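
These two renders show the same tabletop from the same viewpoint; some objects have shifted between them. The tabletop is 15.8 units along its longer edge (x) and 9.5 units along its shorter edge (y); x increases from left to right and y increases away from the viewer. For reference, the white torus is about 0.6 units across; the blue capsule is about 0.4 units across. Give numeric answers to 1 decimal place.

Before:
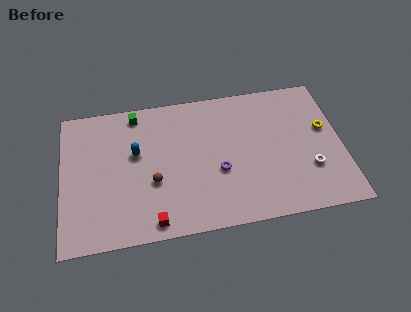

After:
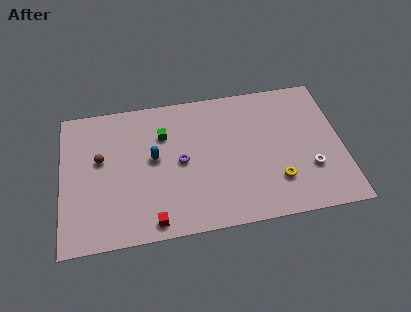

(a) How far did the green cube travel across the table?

2.3

The green cube moved from about (4.3, 8.4) to (5.8, 6.7), a distance of √(1.5² + 1.7²) ≈ 2.3.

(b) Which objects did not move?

the red cube and the white torus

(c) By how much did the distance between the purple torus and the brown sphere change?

+0.9

The distance was about 3.7 in the first image and 4.6 in the second, so they moved 0.9 units further apart.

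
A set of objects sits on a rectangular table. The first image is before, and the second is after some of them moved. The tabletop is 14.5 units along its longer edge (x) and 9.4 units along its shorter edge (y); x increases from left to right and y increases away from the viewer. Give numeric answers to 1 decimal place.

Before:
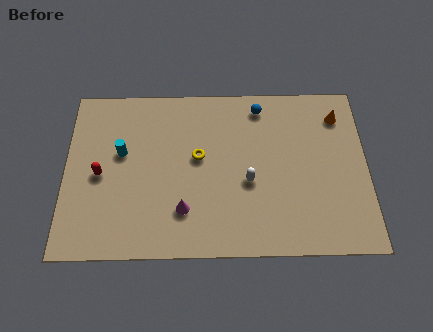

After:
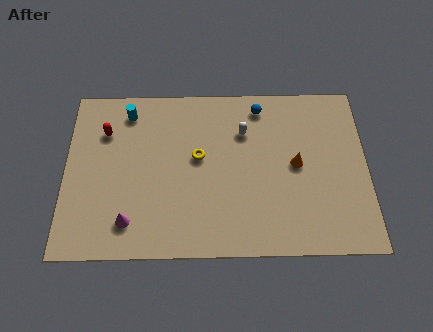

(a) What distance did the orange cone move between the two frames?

3.4

The orange cone was near (13.2, 7.5) before and (11.1, 4.8) after, so it travelled √(2.1² + 2.7²) ≈ 3.4 units.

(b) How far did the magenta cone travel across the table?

2.7

The magenta cone moved from about (5.7, 2.4) to (3.1, 1.8), a distance of √(2.6² + 0.6²) ≈ 2.7.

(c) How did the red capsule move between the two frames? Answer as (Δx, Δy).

(0.2, 2.4)

The red capsule started near (1.7, 4.4) and ended near (1.9, 6.8).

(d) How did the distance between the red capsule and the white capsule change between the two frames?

-0.4

Before: roughly 7.1 units apart; after: 6.7. That's 0.4 units closer together.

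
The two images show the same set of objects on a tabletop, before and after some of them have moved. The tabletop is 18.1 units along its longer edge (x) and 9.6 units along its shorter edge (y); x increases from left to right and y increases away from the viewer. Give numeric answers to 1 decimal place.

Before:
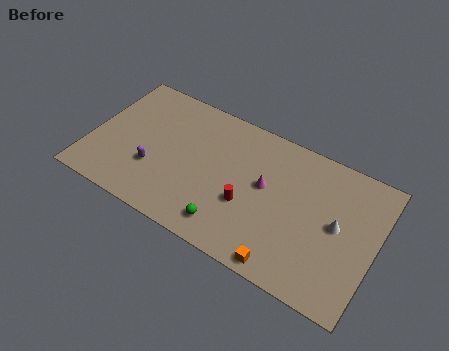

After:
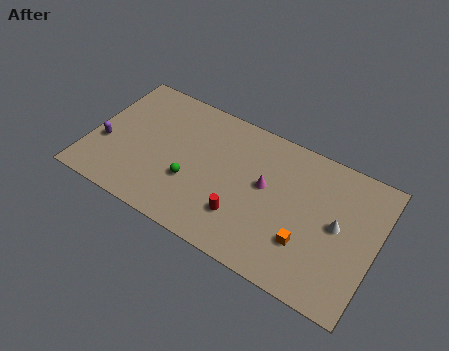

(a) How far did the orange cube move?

2.2

The orange cube was near (13.0, 0.9) before and (14.0, 2.9) after, so it travelled √(1.0² + 2.0²) ≈ 2.2 units.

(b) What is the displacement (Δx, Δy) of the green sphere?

(-2.7, 1.8)

From the two frames, the green sphere sits at roughly (9.3, 1.6) before and (6.6, 3.4) after.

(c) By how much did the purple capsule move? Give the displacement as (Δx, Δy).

(-3.2, 0.4)

The purple capsule started near (4.2, 3.2) and ended near (1.0, 3.6).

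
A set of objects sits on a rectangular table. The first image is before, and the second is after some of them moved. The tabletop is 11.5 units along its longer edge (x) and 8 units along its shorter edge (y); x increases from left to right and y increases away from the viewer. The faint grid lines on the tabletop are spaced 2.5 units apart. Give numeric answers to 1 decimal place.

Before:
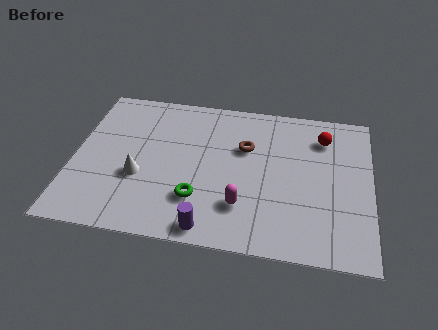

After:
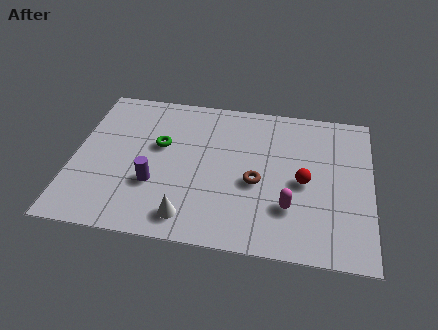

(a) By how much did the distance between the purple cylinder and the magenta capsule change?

+3.4

Before: roughly 1.8 units apart; after: 5.2. That's 3.4 units further apart.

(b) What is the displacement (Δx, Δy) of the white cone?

(2.0, -1.8)

From the two frames, the white cone sits at roughly (2.6, 3.0) before and (4.6, 1.2) after.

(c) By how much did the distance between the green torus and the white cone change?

+1.4

Before: roughly 2.4 units apart; after: 3.8. That's 1.4 units further apart.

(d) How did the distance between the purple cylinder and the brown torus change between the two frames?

-0.6

The distance was about 4.6 in the first image and 4.0 in the second, so they moved 0.6 units closer together.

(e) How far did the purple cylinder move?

2.9

The purple cylinder was near (5.4, 0.8) before and (3.2, 2.7) after, so it travelled √(2.2² + 1.9²) ≈ 2.9 units.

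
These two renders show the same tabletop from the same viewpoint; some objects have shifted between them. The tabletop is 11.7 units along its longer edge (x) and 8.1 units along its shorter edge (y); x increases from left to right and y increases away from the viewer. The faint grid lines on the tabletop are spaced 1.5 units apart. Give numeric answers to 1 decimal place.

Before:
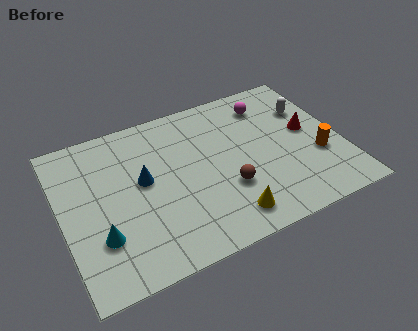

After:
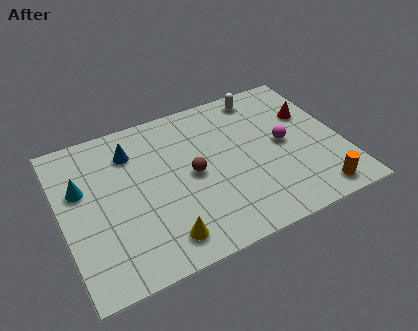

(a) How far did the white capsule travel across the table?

2.3

From (10.6, 5.6) to (8.8, 7.1), the white capsule covered √(1.8² + 1.5²) ≈ 2.3 units.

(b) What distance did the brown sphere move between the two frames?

1.8

The brown sphere was near (6.7, 2.7) before and (5.4, 4.0) after, so it travelled √(1.3² + 1.3²) ≈ 1.8 units.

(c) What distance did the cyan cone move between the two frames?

2.7

The cyan cone moved from about (1.4, 2.4) to (0.9, 5.1), a distance of √(0.5² + 2.7²) ≈ 2.7.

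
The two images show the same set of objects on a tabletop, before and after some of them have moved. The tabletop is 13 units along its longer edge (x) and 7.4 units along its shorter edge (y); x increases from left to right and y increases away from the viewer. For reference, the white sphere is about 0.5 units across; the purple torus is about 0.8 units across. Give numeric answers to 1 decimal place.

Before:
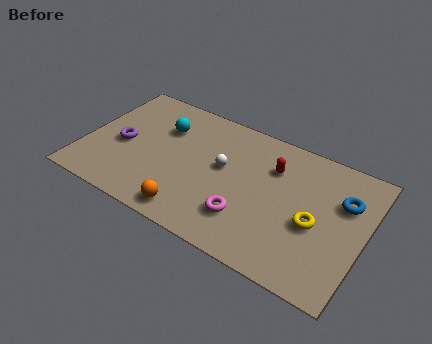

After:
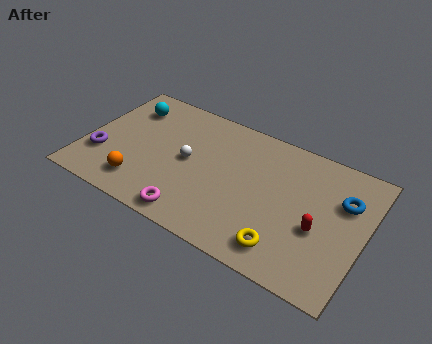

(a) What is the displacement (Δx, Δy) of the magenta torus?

(-2.3, -1.1)

The magenta torus was at about (7.8, 2.0) and moved to about (5.5, 0.9).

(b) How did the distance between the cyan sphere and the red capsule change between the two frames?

+4.6

The distance was about 5.2 in the first image and 9.8 in the second, so they moved 4.6 units further apart.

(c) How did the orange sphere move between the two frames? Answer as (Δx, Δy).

(-2.5, 0.5)

The orange sphere started near (5.4, 1.0) and ended near (2.9, 1.5).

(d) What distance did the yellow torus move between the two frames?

2.2

The yellow torus moved from about (10.8, 3.2) to (9.7, 1.3), a distance of √(1.1² + 1.9²) ≈ 2.2.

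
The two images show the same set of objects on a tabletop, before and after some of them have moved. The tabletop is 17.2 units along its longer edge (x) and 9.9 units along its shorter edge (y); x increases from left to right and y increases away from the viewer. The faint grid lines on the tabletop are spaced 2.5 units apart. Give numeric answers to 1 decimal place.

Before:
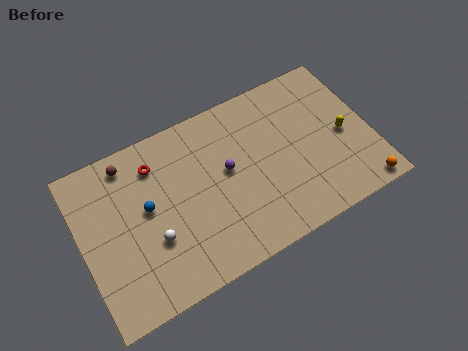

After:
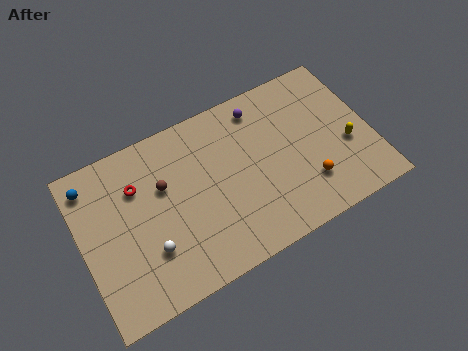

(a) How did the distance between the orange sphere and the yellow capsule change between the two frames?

-0.8

They were about 3.7 units apart before and 2.9 after — 0.8 units closer together.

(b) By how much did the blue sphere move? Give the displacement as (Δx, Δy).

(-3.0, 2.8)

From the two frames, the blue sphere sits at roughly (3.9, 5.5) before and (0.9, 8.3) after.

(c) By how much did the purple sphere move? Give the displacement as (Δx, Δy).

(2.4, 2.9)

The purple sphere was at about (8.7, 5.5) and moved to about (11.1, 8.4).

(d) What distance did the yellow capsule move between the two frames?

0.7

The yellow capsule was near (15.6, 4.6) before and (15.7, 3.9) after, so it travelled √(0.1² + 0.7²) ≈ 0.7 units.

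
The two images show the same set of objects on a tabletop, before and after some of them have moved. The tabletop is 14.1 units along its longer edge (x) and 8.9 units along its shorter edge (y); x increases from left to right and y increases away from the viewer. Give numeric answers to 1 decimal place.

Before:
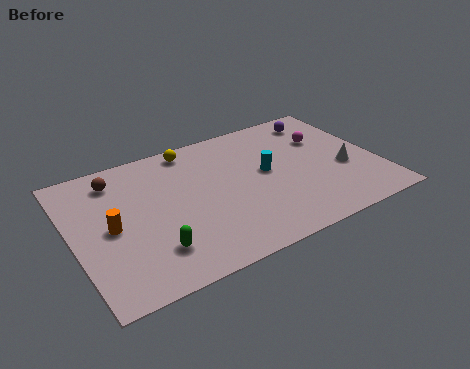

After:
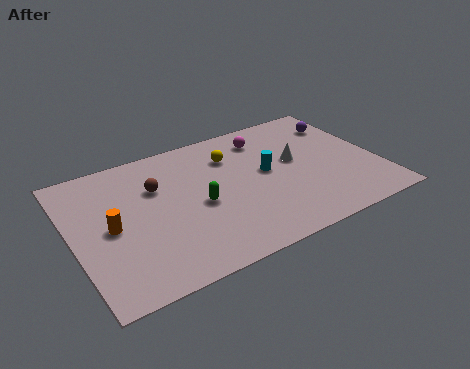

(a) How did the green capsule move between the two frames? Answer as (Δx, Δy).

(2.4, 1.9)

From the two frames, the green capsule sits at roughly (3.3, 2.1) before and (5.7, 4.0) after.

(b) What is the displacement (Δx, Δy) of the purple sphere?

(0.9, -0.7)

From the two frames, the purple sphere sits at roughly (12.1, 7.5) before and (13.0, 6.8) after.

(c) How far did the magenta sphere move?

3.0

From (12.0, 6.0) to (9.3, 7.2), the magenta sphere covered √(2.7² + 1.2²) ≈ 3.0 units.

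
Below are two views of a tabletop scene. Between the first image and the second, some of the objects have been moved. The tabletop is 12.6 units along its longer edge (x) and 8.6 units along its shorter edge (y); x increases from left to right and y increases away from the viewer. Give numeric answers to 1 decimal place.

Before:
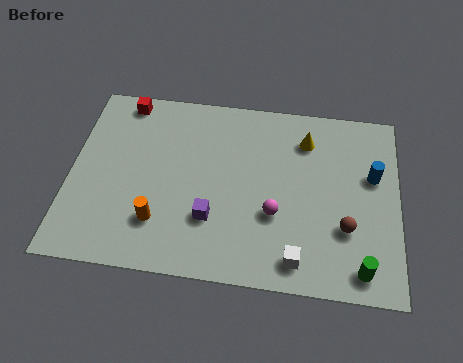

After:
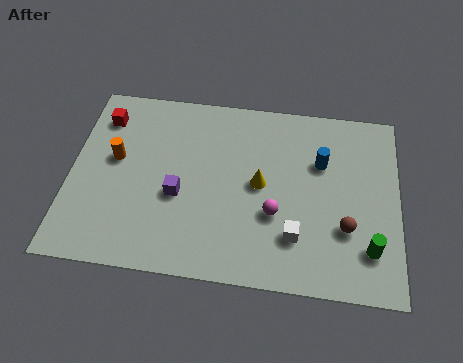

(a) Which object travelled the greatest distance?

the orange cylinder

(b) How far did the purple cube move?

1.6

The purple cube was near (5.5, 2.6) before and (4.2, 3.5) after, so it travelled √(1.3² + 0.9²) ≈ 1.6 units.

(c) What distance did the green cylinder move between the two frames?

0.9

The green cylinder moved from about (11.2, 1.1) to (11.5, 2.0), a distance of √(0.3² + 0.9²) ≈ 0.9.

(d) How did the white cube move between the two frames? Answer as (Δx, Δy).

(-0.1, 1.0)

From the two frames, the white cube sits at roughly (8.8, 1.2) before and (8.7, 2.2) after.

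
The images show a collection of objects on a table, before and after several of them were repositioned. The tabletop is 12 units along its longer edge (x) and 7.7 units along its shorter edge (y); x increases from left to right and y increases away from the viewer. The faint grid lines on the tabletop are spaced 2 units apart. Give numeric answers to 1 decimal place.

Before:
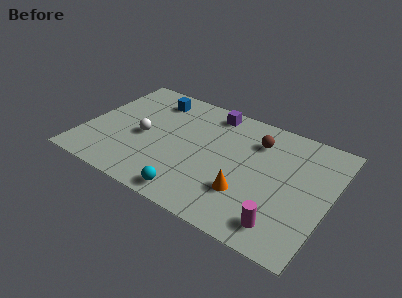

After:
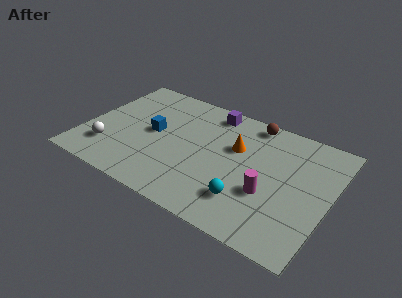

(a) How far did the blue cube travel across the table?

2.3

The blue cube moved from about (2.9, 6.3) to (3.3, 4.0), a distance of √(0.4² + 2.3²) ≈ 2.3.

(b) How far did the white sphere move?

2.2

From (2.9, 3.5) to (1.4, 1.9), the white sphere covered √(1.5² + 1.6²) ≈ 2.2 units.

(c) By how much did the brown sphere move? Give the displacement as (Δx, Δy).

(-0.4, 1.1)

From the two frames, the brown sphere sits at roughly (8.2, 5.8) before and (7.8, 6.9) after.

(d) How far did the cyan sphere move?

2.7

The cyan sphere moved from about (5.8, 0.9) to (8.3, 1.9), a distance of √(2.5² + 1.0²) ≈ 2.7.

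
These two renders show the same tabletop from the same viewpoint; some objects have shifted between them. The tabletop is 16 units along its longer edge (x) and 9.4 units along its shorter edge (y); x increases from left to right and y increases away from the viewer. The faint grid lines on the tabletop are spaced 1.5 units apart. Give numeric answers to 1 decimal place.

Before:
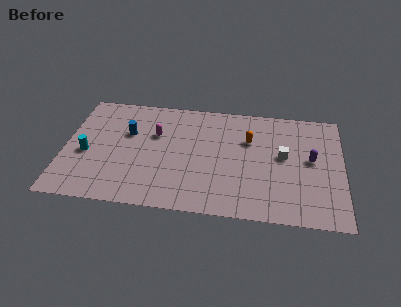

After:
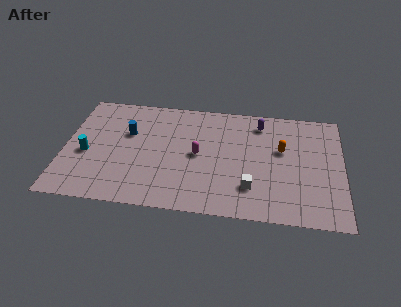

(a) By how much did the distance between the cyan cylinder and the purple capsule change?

-2.3

The distance was about 12.9 in the first image and 10.6 in the second, so they moved 2.3 units closer together.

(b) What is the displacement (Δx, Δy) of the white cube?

(-1.8, -2.8)

From the two frames, the white cube sits at roughly (12.6, 5.2) before and (10.8, 2.4) after.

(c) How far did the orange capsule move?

2.0

From (10.6, 6.3) to (12.5, 5.7), the orange capsule covered √(1.9² + 0.6²) ≈ 2.0 units.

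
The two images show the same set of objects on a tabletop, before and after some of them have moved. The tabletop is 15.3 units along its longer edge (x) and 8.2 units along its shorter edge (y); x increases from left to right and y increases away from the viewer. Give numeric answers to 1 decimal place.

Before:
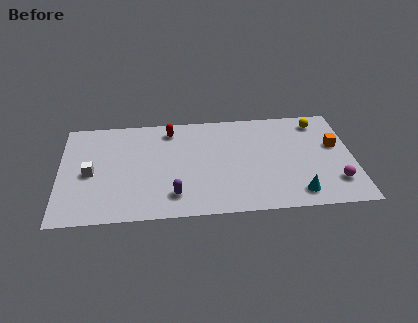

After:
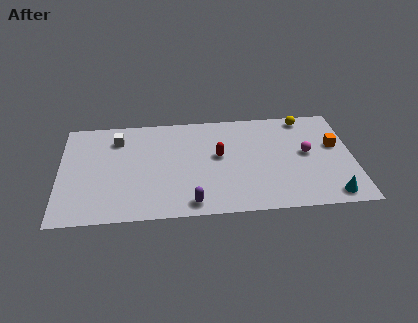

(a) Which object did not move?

the orange cube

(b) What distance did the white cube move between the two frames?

3.0

From (1.6, 3.8) to (3.0, 6.4), the white cube covered √(1.4² + 2.6²) ≈ 3.0 units.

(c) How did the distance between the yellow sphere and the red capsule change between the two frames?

-2.5

Before: roughly 7.8 units apart; after: 5.3. That's 2.5 units closer together.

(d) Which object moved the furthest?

the red capsule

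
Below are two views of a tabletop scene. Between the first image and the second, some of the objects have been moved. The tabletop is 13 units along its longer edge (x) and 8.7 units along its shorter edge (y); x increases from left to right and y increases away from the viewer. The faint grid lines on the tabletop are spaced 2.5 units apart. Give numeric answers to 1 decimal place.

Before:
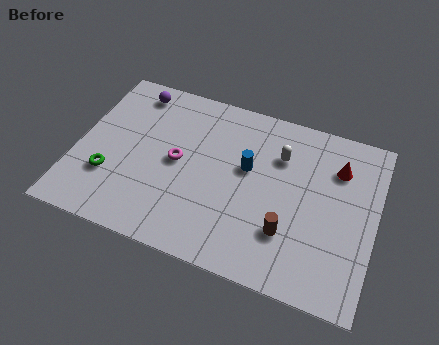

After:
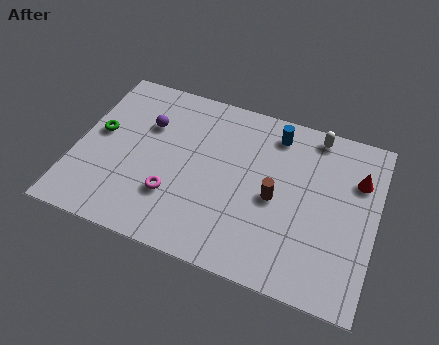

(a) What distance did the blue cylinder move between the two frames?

2.4

From (7.4, 5.1) to (8.4, 7.3), the blue cylinder covered √(1.0² + 2.2²) ≈ 2.4 units.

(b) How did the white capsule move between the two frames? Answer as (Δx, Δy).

(1.4, 1.6)

The white capsule started near (8.7, 6.2) and ended near (10.1, 7.8).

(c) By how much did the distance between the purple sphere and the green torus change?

-2.5

Before: roughly 4.8 units apart; after: 2.3. That's 2.5 units closer together.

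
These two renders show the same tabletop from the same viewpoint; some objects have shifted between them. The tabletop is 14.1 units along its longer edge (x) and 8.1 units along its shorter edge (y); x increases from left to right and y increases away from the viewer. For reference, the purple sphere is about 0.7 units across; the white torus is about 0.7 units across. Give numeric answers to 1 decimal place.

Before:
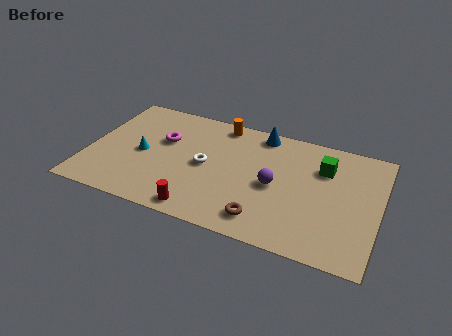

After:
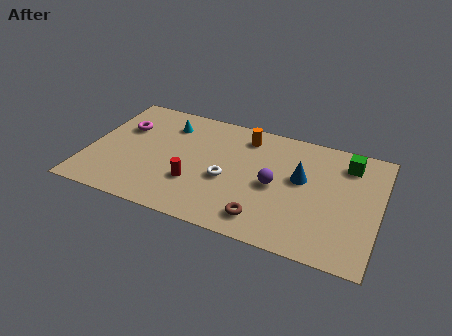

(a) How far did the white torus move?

1.3

The white torus moved from about (5.7, 4.0) to (6.8, 3.4), a distance of √(1.1² + 0.6²) ≈ 1.3.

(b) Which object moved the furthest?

the blue cone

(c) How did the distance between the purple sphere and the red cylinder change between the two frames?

-0.4

Before: roughly 4.4 units apart; after: 4.0. That's 0.4 units closer together.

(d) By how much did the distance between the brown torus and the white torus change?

-1.2

Before: roughly 4.0 units apart; after: 2.8. That's 1.2 units closer together.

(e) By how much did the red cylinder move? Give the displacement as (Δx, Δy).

(-0.5, 1.7)

From the two frames, the red cylinder sits at roughly (5.8, 0.9) before and (5.3, 2.6) after.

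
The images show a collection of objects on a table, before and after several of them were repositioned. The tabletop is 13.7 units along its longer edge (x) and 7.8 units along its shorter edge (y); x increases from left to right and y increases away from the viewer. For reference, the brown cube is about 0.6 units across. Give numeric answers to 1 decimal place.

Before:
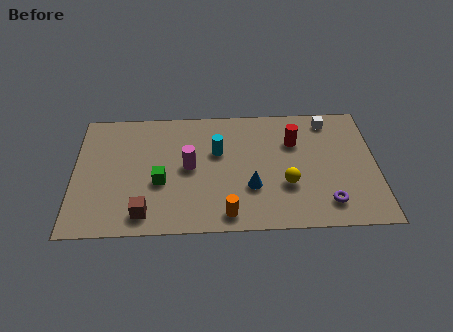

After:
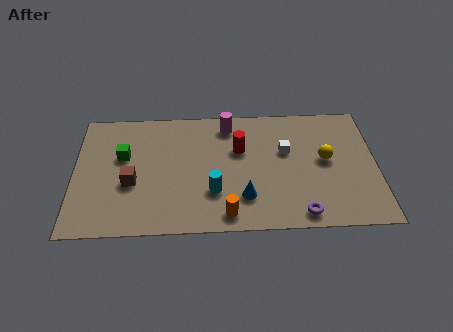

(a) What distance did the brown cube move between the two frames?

2.0

The brown cube was near (3.2, 1.2) before and (2.6, 3.1) after, so it travelled √(0.6² + 1.9²) ≈ 2.0 units.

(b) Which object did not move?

the orange cylinder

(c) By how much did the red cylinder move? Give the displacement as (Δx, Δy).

(-2.5, -0.4)

The red cylinder started near (10.0, 5.4) and ended near (7.5, 5.0).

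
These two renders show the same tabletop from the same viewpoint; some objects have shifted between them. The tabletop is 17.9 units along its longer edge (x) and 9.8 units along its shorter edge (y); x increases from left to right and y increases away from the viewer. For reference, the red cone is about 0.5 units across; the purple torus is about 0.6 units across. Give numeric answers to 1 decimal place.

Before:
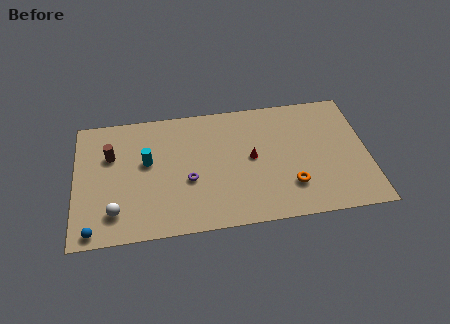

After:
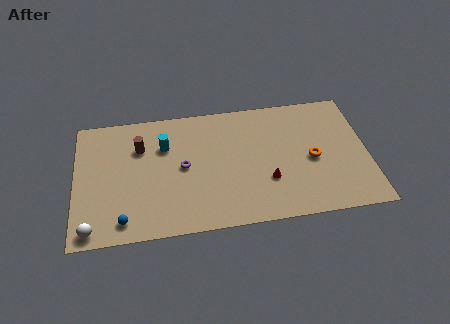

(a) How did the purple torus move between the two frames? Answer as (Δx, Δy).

(-0.3, 1.1)

The purple torus started near (6.9, 3.9) and ended near (6.6, 5.0).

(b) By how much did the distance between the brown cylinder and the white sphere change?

+2.2

They were about 4.4 units apart before and 6.6 after — 2.2 units further apart.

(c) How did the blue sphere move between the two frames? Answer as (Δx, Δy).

(1.8, 0.5)

The blue sphere was at about (1.1, 0.9) and moved to about (2.9, 1.4).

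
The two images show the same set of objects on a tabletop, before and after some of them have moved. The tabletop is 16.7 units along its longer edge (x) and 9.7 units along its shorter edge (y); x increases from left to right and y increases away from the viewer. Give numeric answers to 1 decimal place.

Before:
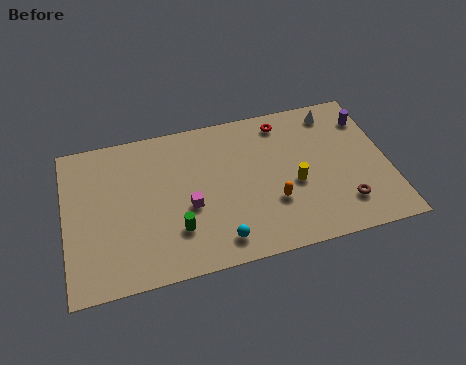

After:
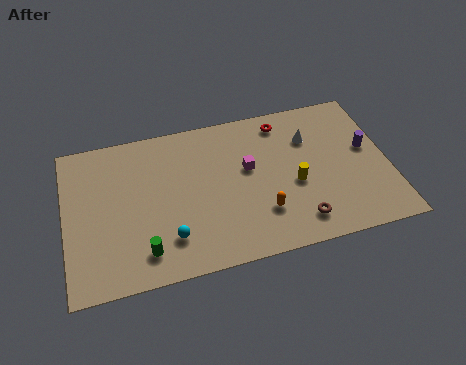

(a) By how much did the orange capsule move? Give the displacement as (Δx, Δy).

(-0.6, -0.5)

The orange capsule started near (10.6, 3.2) and ended near (10.0, 2.7).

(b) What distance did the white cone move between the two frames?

2.0

The white cone moved from about (14.2, 8.3) to (12.8, 6.9), a distance of √(1.4² + 1.4²) ≈ 2.0.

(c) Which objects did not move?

the red torus and the yellow cylinder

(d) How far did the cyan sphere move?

2.6

The cyan sphere was near (7.7, 1.5) before and (5.2, 2.3) after, so it travelled √(2.5² + 0.8²) ≈ 2.6 units.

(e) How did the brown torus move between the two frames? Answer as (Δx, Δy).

(-2.4, -0.5)

From the two frames, the brown torus sits at roughly (14.2, 2.2) before and (11.8, 1.7) after.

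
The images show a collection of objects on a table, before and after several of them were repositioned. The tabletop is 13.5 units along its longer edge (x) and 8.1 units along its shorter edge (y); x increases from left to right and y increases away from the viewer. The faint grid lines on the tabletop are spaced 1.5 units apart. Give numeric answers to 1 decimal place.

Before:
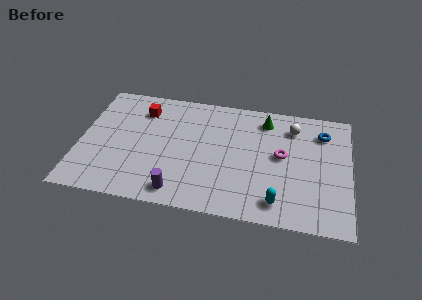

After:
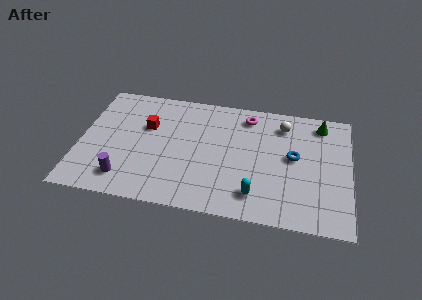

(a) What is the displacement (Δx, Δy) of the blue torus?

(-1.4, -1.9)

From the two frames, the blue torus sits at roughly (12.1, 6.3) before and (10.7, 4.4) after.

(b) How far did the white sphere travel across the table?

0.5

The white sphere moved from about (10.6, 6.4) to (10.1, 6.5), a distance of √(0.5² + 0.1²) ≈ 0.5.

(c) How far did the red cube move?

1.1

The red cube moved from about (3.0, 6.3) to (3.3, 5.2), a distance of √(0.3² + 1.1²) ≈ 1.1.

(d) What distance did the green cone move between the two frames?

2.8

From (9.2, 6.7) to (12.0, 6.9), the green cone covered √(2.8² + 0.2²) ≈ 2.8 units.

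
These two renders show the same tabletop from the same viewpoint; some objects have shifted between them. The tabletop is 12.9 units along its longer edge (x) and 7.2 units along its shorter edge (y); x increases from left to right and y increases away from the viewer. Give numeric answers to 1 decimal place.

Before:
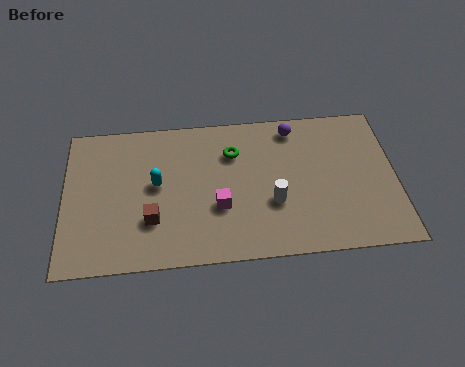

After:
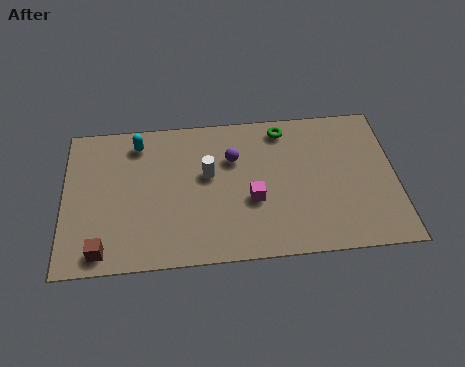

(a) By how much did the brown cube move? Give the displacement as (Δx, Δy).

(-1.9, -1.3)

From the two frames, the brown cube sits at roughly (3.4, 2.2) before and (1.5, 0.9) after.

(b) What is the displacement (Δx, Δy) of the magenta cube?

(1.3, 0.2)

The magenta cube started near (6.0, 2.6) and ended near (7.3, 2.8).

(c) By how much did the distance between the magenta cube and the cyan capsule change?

+2.7

The distance was about 2.7 in the first image and 5.4 in the second, so they moved 2.7 units further apart.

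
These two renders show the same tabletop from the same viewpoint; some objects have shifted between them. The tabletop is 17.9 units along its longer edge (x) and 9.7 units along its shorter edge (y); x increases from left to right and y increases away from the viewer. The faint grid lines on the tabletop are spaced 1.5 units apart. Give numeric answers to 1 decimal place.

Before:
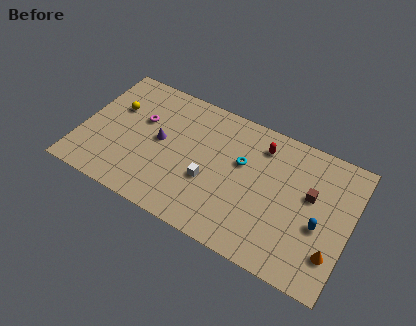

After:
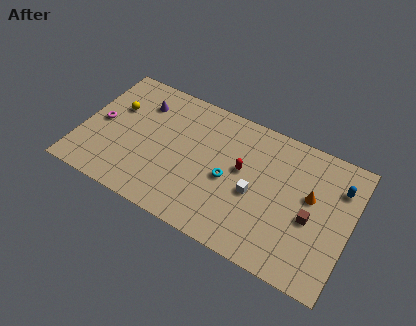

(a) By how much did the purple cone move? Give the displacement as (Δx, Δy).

(-1.6, 2.3)

From the two frames, the purple cone sits at roughly (5.2, 5.1) before and (3.6, 7.4) after.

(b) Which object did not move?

the yellow sphere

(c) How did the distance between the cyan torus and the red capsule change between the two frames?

-0.7

The distance was about 2.1 in the first image and 1.4 in the second, so they moved 0.7 units closer together.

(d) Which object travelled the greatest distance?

the orange cone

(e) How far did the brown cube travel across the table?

1.6

The brown cube moved from about (15.2, 5.8) to (15.4, 4.2), a distance of √(0.2² + 1.6²) ≈ 1.6.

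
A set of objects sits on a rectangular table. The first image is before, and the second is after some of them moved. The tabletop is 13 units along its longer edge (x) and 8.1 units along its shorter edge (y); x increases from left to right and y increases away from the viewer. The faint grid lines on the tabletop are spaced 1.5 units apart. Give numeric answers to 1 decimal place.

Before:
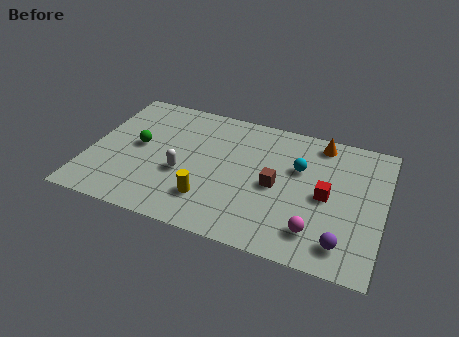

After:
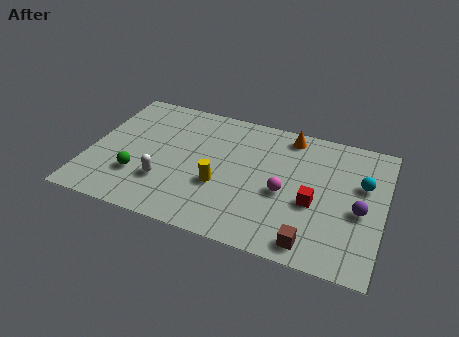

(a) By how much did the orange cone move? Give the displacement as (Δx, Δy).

(-1.4, 0.0)

The orange cone started near (10.0, 7.1) and ended near (8.6, 7.1).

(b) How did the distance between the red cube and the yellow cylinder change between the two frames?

-1.2

They were about 5.3 units apart before and 4.1 after — 1.2 units closer together.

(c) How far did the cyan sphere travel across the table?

2.8

From (9.2, 5.2) to (12.0, 5.1), the cyan sphere covered √(2.8² + 0.1²) ≈ 2.8 units.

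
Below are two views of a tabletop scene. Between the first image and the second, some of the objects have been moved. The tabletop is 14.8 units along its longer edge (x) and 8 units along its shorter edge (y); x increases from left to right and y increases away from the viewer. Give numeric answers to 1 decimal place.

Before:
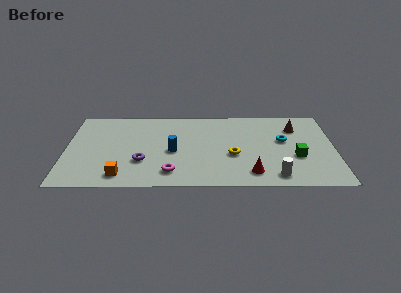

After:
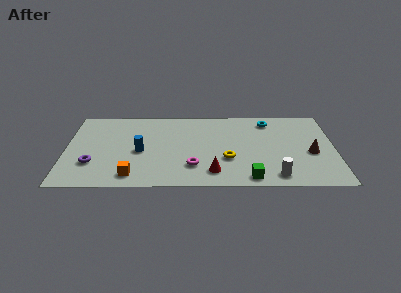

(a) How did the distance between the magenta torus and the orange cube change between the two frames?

+0.7

They were about 2.7 units apart before and 3.4 after — 0.7 units further apart.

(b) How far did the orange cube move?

0.6

The orange cube was near (3.1, 1.2) before and (3.7, 1.2) after, so it travelled √(0.6² + 0.0²) ≈ 0.6 units.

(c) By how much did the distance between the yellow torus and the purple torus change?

+2.4

They were about 5.0 units apart before and 7.4 after — 2.4 units further apart.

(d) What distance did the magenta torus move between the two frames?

1.3

The magenta torus was near (5.8, 1.5) before and (7.0, 2.1) after, so it travelled √(1.2² + 0.6²) ≈ 1.3 units.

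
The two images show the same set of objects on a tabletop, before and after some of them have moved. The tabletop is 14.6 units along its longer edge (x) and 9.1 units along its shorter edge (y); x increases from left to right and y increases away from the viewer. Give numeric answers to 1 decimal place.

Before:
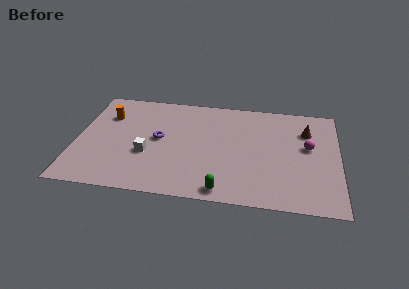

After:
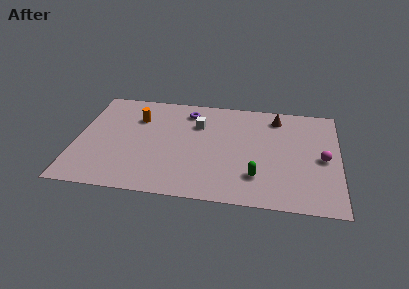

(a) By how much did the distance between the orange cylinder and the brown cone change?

-3.3

They were about 11.2 units apart before and 7.9 after — 3.3 units closer together.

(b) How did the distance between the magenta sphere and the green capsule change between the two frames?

-2.2

Before: roughly 6.3 units apart; after: 4.1. That's 2.2 units closer together.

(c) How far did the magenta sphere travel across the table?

1.2

The magenta sphere moved from about (12.9, 5.2) to (13.7, 4.3), a distance of √(0.8² + 0.9²) ≈ 1.2.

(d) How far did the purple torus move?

3.1

From (4.6, 4.8) to (6.1, 7.5), the purple torus covered √(1.5² + 2.7²) ≈ 3.1 units.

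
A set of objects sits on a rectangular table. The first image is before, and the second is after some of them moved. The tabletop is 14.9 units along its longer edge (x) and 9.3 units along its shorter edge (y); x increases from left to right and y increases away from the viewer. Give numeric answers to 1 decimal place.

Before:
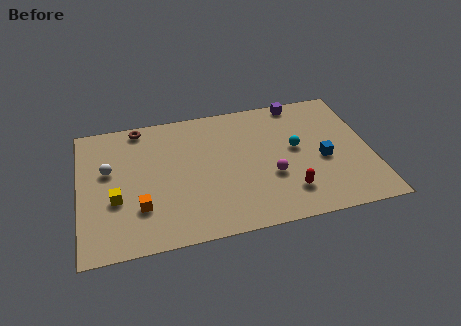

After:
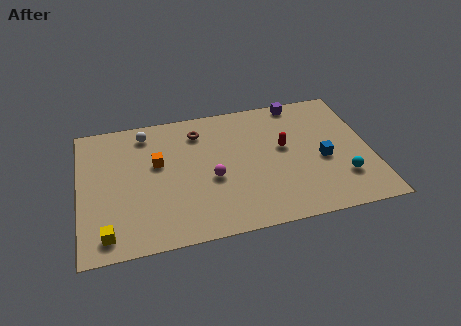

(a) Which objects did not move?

the blue cube and the purple cube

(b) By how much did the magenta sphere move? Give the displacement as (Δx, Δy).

(-3.0, 0.5)

From the two frames, the magenta sphere sits at roughly (9.7, 3.4) before and (6.7, 3.9) after.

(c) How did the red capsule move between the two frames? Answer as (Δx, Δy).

(0.0, 3.2)

From the two frames, the red capsule sits at roughly (10.5, 2.1) before and (10.5, 5.3) after.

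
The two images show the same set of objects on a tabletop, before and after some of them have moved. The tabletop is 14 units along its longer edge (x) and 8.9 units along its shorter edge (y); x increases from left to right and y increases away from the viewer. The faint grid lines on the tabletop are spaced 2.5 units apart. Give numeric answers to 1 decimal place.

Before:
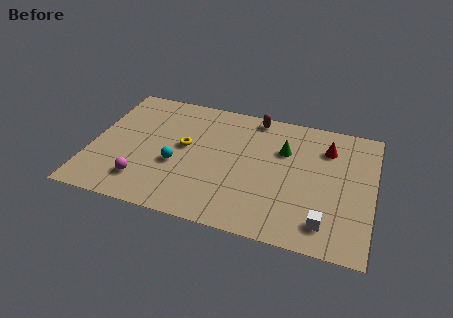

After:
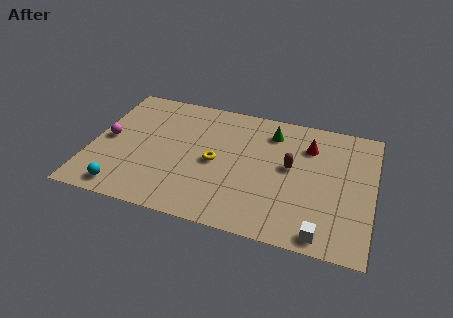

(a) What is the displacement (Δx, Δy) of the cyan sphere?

(-2.4, -2.4)

From the two frames, the cyan sphere sits at roughly (4.3, 3.5) before and (1.9, 1.1) after.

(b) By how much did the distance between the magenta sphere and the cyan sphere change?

+1.3

They were about 2.2 units apart before and 3.5 after — 1.3 units further apart.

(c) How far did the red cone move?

0.9

The red cone moved from about (11.6, 6.7) to (10.7, 6.6), a distance of √(0.9² + 0.1²) ≈ 0.9.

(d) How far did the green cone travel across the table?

1.3

The green cone was near (9.5, 6.0) before and (8.8, 7.1) after, so it travelled √(0.7² + 1.1²) ≈ 1.3 units.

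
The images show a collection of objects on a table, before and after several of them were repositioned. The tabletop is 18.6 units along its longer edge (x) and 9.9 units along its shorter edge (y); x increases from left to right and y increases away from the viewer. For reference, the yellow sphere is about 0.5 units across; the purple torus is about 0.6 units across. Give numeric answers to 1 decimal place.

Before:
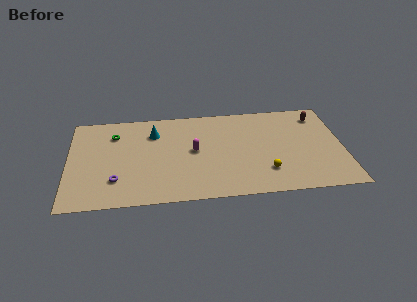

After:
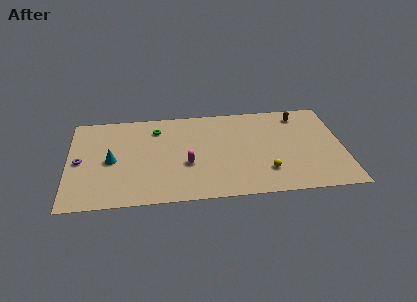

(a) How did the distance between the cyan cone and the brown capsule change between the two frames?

+2.1

The distance was about 11.3 in the first image and 13.4 in the second, so they moved 2.1 units further apart.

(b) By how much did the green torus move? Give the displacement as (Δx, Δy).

(2.9, 0.3)

From the two frames, the green torus sits at roughly (3.1, 7.5) before and (6.0, 7.8) after.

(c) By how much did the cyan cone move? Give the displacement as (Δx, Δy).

(-2.9, -2.7)

The cyan cone started near (5.8, 7.4) and ended near (2.9, 4.7).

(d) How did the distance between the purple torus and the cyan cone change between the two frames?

-3.4

The distance was about 5.5 in the first image and 2.1 in the second, so they moved 3.4 units closer together.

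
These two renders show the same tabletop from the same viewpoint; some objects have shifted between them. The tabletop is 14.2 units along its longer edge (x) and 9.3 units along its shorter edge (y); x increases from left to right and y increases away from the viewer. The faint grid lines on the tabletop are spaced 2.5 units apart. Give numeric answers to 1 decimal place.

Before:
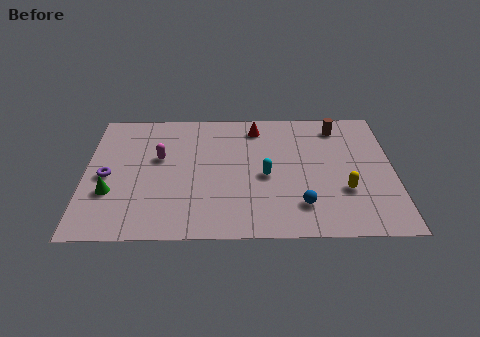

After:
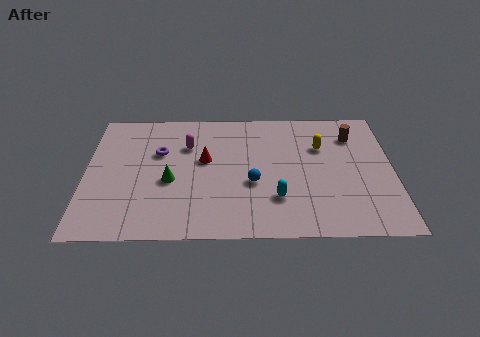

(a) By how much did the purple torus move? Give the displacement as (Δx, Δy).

(2.4, 1.7)

From the two frames, the purple torus sits at roughly (1.0, 4.3) before and (3.4, 6.0) after.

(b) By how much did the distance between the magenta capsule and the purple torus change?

-1.3

Before: roughly 2.7 units apart; after: 1.4. That's 1.3 units closer together.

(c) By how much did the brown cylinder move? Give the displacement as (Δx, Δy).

(0.7, -0.7)

The brown cylinder started near (11.7, 7.8) and ended near (12.4, 7.1).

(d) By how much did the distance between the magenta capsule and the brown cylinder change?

-0.9

The distance was about 8.6 in the first image and 7.7 in the second, so they moved 0.9 units closer together.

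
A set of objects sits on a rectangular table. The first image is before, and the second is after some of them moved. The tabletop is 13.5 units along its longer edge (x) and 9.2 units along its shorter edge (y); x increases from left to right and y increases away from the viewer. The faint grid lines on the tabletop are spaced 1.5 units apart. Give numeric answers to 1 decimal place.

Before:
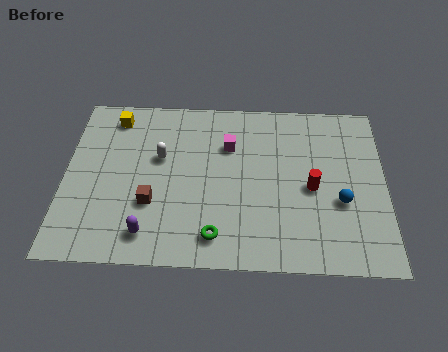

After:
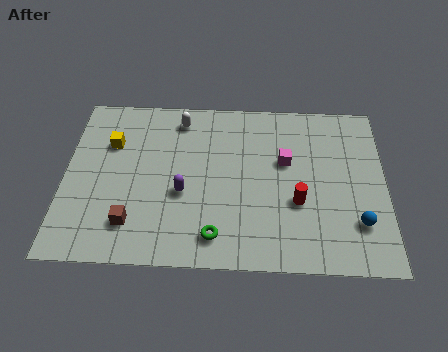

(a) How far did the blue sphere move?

1.3

The blue sphere moved from about (11.6, 3.5) to (12.3, 2.4), a distance of √(0.7² + 1.1²) ≈ 1.3.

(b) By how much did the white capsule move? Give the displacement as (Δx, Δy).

(0.8, 2.2)

From the two frames, the white capsule sits at roughly (4.0, 5.6) before and (4.8, 7.8) after.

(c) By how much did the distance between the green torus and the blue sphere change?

+0.4

They were about 5.6 units apart before and 6.0 after — 0.4 units further apart.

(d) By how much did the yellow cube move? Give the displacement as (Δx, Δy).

(-0.1, -1.5)

From the two frames, the yellow cube sits at roughly (2.0, 7.8) before and (1.9, 6.3) after.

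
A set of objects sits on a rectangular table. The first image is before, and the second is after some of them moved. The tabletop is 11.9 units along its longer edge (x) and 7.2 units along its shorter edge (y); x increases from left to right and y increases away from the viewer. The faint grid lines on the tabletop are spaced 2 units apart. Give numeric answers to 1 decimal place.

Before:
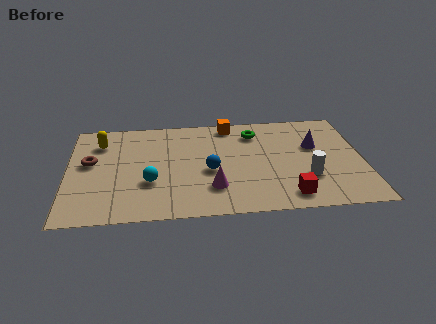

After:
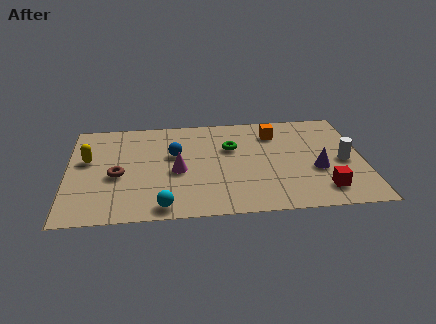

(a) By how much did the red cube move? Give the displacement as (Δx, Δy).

(1.4, 0.3)

From the two frames, the red cube sits at roughly (8.8, 1.1) before and (10.2, 1.4) after.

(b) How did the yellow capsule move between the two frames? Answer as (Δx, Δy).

(-0.5, -1.2)

From the two frames, the yellow capsule sits at roughly (1.3, 5.5) before and (0.8, 4.3) after.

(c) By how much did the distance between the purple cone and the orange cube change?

-0.7

They were about 3.9 units apart before and 3.2 after — 0.7 units closer together.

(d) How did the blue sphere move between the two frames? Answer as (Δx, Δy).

(-1.4, 1.3)

From the two frames, the blue sphere sits at roughly (5.7, 3.1) before and (4.3, 4.4) after.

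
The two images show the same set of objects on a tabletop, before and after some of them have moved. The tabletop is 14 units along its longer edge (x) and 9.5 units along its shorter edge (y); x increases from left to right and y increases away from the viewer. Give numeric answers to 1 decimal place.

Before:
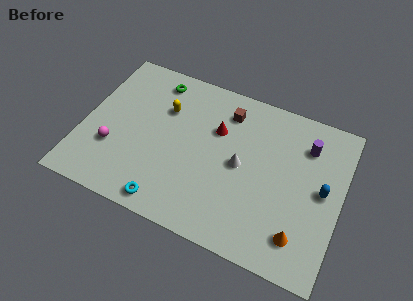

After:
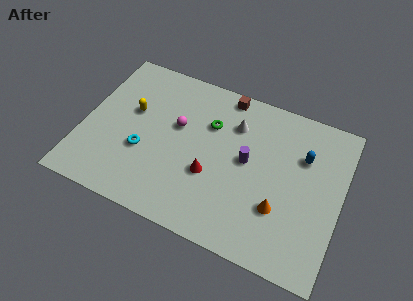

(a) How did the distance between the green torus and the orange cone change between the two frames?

-5.1

Before: roughly 10.6 units apart; after: 5.5. That's 5.1 units closer together.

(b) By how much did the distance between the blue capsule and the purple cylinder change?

+0.7

Before: roughly 2.5 units apart; after: 3.2. That's 0.7 units further apart.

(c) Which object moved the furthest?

the magenta sphere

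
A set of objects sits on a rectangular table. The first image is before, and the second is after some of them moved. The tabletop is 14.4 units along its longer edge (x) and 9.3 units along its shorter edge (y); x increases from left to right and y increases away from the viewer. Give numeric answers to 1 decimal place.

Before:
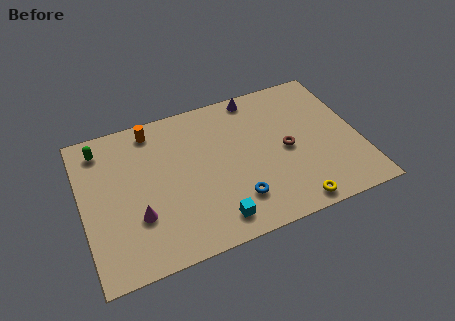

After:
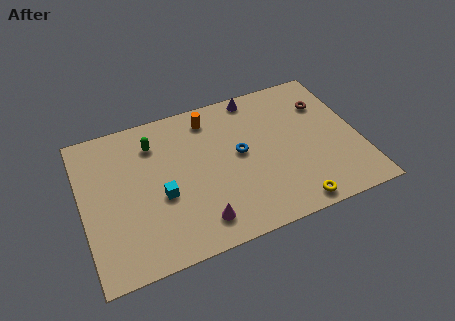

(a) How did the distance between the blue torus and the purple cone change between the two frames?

-2.8

Before: roughly 6.4 units apart; after: 3.6. That's 2.8 units closer together.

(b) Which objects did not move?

the purple cone and the yellow torus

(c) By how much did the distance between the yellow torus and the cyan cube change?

+3.1

The distance was about 4.0 in the first image and 7.1 in the second, so they moved 3.1 units further apart.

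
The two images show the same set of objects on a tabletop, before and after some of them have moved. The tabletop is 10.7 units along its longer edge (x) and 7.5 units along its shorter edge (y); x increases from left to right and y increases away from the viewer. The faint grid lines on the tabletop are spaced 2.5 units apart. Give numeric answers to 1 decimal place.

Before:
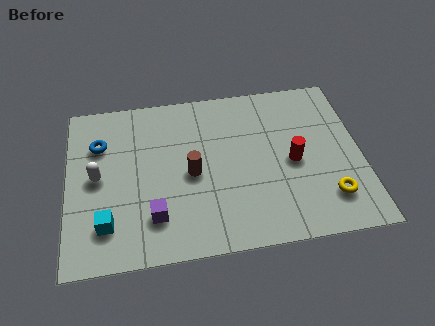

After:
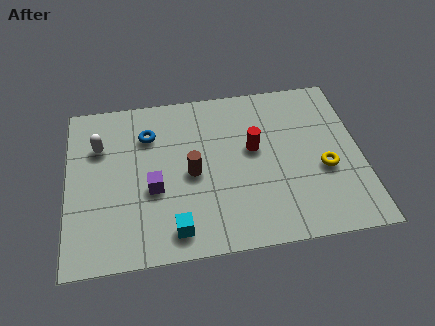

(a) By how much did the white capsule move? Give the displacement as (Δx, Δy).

(0.1, 1.4)

The white capsule was at about (1.1, 3.8) and moved to about (1.2, 5.2).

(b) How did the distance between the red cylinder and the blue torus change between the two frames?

-3.2

Before: roughly 7.2 units apart; after: 4.0. That's 3.2 units closer together.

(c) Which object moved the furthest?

the cyan cube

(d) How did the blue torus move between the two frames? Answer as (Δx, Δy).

(1.8, 0.2)

The blue torus started near (1.2, 5.3) and ended near (3.0, 5.5).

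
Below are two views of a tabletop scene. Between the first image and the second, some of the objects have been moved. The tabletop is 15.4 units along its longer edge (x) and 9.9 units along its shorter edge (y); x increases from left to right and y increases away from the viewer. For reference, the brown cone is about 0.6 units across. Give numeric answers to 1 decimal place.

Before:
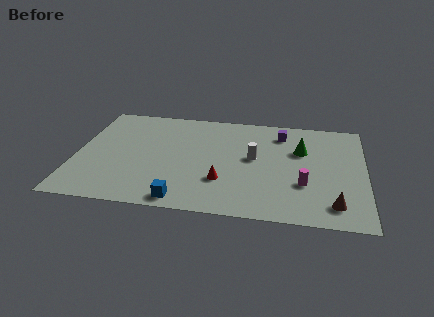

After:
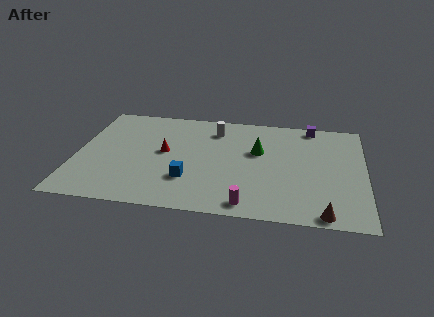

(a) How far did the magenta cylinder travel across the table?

3.6

The magenta cylinder moved from about (12.2, 3.3) to (9.3, 1.1), a distance of √(2.9² + 2.2²) ≈ 3.6.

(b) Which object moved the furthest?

the red cone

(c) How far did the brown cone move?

1.0

From (13.8, 1.7) to (13.3, 0.8), the brown cone covered √(0.5² + 0.9²) ≈ 1.0 units.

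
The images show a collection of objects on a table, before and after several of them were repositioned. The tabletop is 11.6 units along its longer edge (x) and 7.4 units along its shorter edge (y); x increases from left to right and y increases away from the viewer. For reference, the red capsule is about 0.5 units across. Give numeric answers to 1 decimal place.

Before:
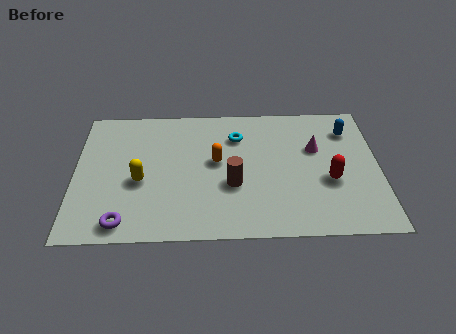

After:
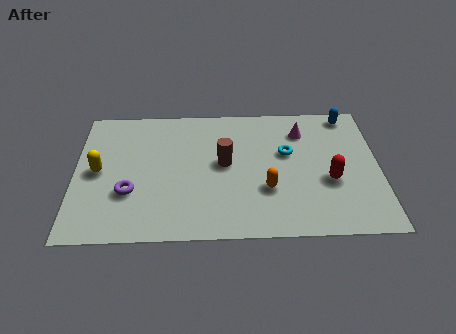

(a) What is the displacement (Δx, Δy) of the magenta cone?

(-0.5, 1.0)

The magenta cone was at about (9.2, 4.7) and moved to about (8.7, 5.7).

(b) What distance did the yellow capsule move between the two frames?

1.7

From (2.5, 3.1) to (0.9, 3.7), the yellow capsule covered √(1.6² + 0.6²) ≈ 1.7 units.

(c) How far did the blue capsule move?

0.9

The blue capsule moved from about (10.5, 5.7) to (10.5, 6.6), a distance of √(0.0² + 0.9²) ≈ 0.9.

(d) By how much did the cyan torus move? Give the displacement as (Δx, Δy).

(1.9, -1.0)

The cyan torus started near (6.2, 5.5) and ended near (8.1, 4.5).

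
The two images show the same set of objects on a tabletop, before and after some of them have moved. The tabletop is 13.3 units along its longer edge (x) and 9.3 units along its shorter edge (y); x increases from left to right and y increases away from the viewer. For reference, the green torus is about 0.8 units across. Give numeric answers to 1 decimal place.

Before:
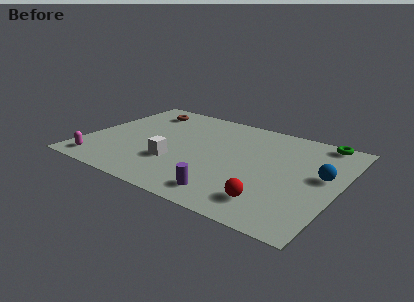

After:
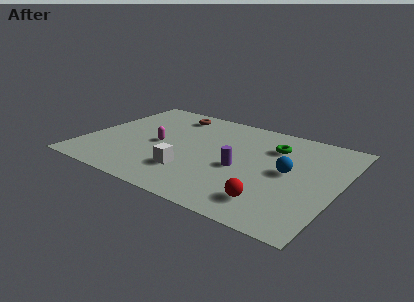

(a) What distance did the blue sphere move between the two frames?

1.7

From (12.4, 5.2) to (10.7, 4.8), the blue sphere covered √(1.7² + 0.4²) ≈ 1.7 units.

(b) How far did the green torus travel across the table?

2.9

The green torus was near (11.9, 8.5) before and (9.6, 6.8) after, so it travelled √(2.3² + 1.7²) ≈ 2.9 units.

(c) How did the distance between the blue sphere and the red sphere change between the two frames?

-1.0

Before: roughly 4.0 units apart; after: 3.0. That's 1.0 units closer together.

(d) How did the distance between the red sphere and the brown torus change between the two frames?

-1.1

They were about 9.9 units apart before and 8.8 after — 1.1 units closer together.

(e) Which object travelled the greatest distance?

the magenta capsule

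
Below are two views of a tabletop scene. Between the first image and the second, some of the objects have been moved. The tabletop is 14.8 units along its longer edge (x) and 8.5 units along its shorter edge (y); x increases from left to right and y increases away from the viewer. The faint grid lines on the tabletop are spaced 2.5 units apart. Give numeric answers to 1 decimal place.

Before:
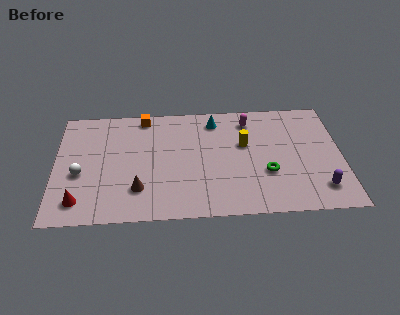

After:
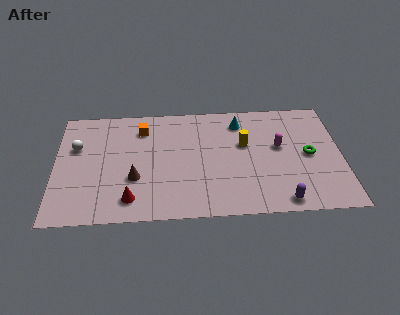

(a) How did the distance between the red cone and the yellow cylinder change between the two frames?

-2.3

Before: roughly 9.3 units apart; after: 7.0. That's 2.3 units closer together.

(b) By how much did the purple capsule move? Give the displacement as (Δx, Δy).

(-2.0, -0.8)

The purple capsule started near (13.6, 1.7) and ended near (11.6, 0.9).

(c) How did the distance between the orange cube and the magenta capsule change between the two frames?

+1.8

Before: roughly 5.5 units apart; after: 7.3. That's 1.8 units further apart.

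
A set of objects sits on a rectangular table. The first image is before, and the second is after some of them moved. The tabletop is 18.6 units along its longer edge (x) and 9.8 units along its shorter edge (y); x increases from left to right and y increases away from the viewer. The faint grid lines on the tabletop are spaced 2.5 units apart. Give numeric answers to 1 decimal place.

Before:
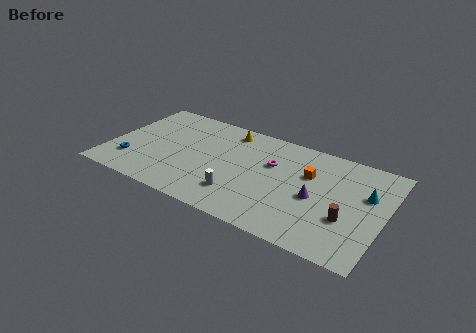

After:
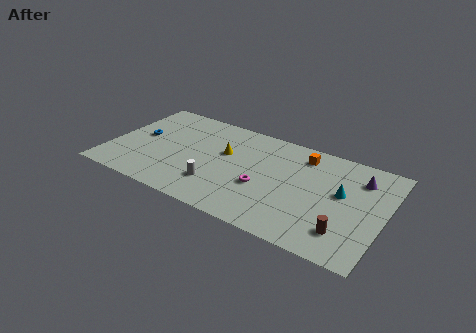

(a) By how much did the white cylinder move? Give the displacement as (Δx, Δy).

(-1.6, 0.2)

From the two frames, the white cylinder sits at roughly (9.2, 2.4) before and (7.6, 2.6) after.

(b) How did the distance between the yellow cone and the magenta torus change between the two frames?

-0.3

They were about 3.9 units apart before and 3.6 after — 0.3 units closer together.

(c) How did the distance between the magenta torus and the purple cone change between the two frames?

+3.4

They were about 3.7 units apart before and 7.1 after — 3.4 units further apart.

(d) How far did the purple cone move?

4.0

The purple cone moved from about (14.1, 4.4) to (16.7, 7.5), a distance of √(2.6² + 3.1²) ≈ 4.0.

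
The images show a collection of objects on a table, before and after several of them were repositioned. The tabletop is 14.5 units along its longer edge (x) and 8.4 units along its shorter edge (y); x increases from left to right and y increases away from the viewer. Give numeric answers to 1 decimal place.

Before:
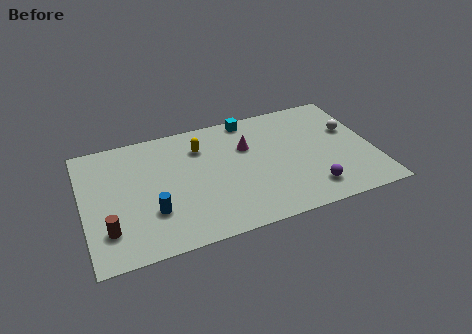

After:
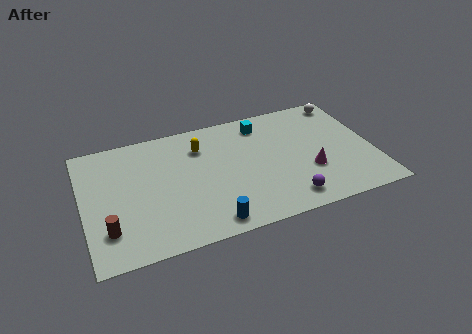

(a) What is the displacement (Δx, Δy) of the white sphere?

(0.0, 2.2)

The white sphere started near (13.5, 5.2) and ended near (13.5, 7.4).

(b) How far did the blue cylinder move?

3.1

The blue cylinder was near (3.3, 2.6) before and (6.0, 1.0) after, so it travelled √(2.7² + 1.6²) ≈ 3.1 units.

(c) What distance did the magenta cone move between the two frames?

4.0

From (8.3, 5.6) to (11.2, 2.9), the magenta cone covered √(2.9² + 2.7²) ≈ 4.0 units.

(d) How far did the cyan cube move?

0.8

The cyan cube moved from about (8.6, 7.6) to (9.2, 7.0), a distance of √(0.6² + 0.6²) ≈ 0.8.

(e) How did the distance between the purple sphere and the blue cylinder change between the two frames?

-4.0

The distance was about 7.9 in the first image and 3.9 in the second, so they moved 4.0 units closer together.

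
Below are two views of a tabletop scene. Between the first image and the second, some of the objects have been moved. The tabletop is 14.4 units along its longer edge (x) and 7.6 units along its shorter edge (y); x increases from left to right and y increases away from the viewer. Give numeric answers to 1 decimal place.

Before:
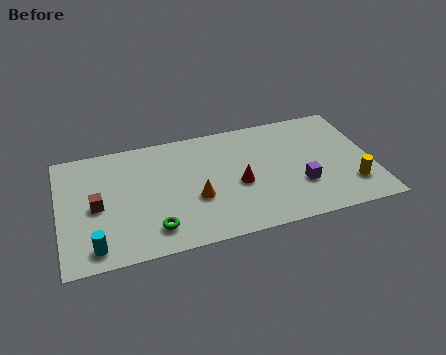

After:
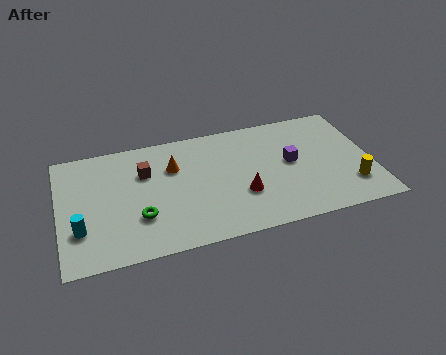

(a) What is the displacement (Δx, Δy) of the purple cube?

(-0.3, 1.6)

From the two frames, the purple cube sits at roughly (11.0, 2.5) before and (10.7, 4.1) after.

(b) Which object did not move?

the yellow cylinder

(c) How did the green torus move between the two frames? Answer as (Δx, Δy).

(-0.6, 0.9)

The green torus was at about (4.2, 1.5) and moved to about (3.6, 2.4).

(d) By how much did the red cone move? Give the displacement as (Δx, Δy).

(0.1, -0.7)

From the two frames, the red cone sits at roughly (8.2, 3.3) before and (8.3, 2.6) after.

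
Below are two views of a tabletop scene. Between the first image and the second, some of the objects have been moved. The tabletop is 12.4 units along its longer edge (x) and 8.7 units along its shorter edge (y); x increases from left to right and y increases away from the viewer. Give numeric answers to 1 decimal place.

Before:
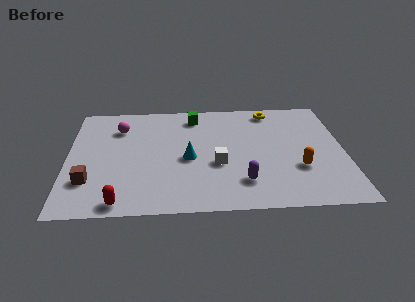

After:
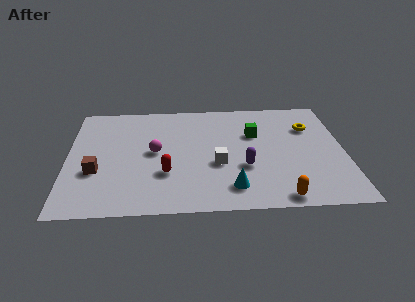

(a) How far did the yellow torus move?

2.3

The yellow torus moved from about (9.2, 7.6) to (10.9, 6.1), a distance of √(1.7² + 1.5²) ≈ 2.3.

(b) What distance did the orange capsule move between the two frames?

2.3

The orange capsule was near (10.3, 2.9) before and (9.4, 0.8) after, so it travelled √(0.9² + 2.1²) ≈ 2.3 units.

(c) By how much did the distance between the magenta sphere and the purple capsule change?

-2.9

Before: roughly 7.1 units apart; after: 4.2. That's 2.9 units closer together.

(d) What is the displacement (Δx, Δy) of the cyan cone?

(1.9, -2.3)

The cyan cone started near (5.4, 3.9) and ended near (7.3, 1.6).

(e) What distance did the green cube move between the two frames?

3.1

From (5.7, 7.3) to (8.4, 5.7), the green cube covered √(2.7² + 1.6²) ≈ 3.1 units.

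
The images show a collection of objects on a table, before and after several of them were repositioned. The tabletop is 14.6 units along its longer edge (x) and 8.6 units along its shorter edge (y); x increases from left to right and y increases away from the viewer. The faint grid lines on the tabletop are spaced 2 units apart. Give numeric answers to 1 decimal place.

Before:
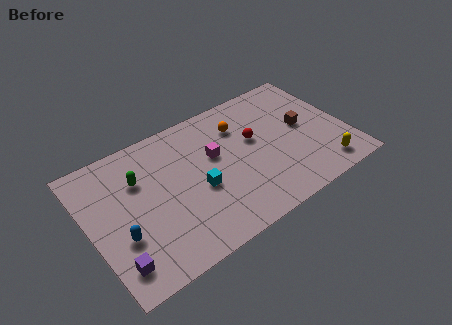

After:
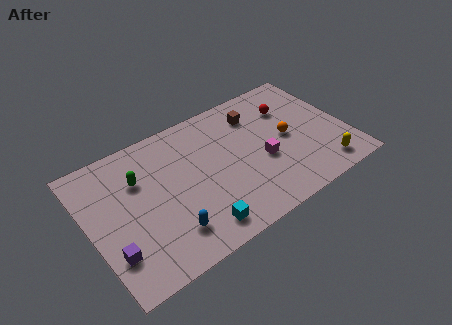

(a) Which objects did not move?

the green capsule and the yellow capsule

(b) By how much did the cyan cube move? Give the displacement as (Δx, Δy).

(-0.5, -2.3)

The cyan cube was at about (6.0, 3.6) and moved to about (5.5, 1.3).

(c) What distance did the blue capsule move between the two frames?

2.7

The blue capsule moved from about (1.5, 3.0) to (4.0, 1.9), a distance of √(2.5² + 1.1²) ≈ 2.7.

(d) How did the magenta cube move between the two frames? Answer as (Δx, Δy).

(2.5, -1.7)

The magenta cube started near (7.2, 5.2) and ended near (9.7, 3.5).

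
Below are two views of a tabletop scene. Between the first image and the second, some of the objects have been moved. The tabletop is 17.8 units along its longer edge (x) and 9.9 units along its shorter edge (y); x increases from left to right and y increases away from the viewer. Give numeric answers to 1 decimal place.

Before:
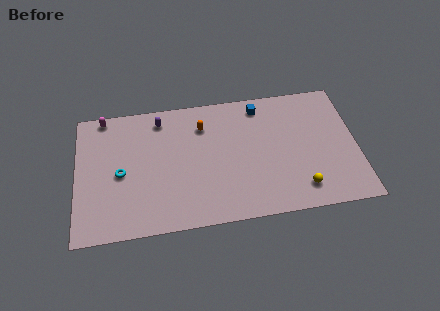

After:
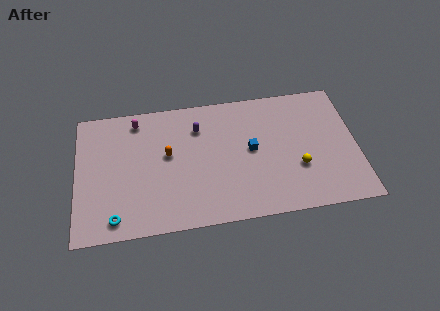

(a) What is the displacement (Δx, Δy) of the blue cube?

(-0.7, -3.3)

From the two frames, the blue cube sits at roughly (11.8, 8.5) before and (11.1, 5.2) after.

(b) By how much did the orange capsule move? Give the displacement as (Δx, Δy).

(-2.3, -1.9)

The orange capsule started near (8.1, 7.5) and ended near (5.8, 5.6).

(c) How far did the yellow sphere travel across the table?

1.6

From (14.1, 1.8) to (14.0, 3.4), the yellow sphere covered √(0.1² + 1.6²) ≈ 1.6 units.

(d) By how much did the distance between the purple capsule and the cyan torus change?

+3.5

Before: roughly 4.6 units apart; after: 8.1. That's 3.5 units further apart.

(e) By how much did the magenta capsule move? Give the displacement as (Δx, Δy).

(2.1, -0.6)

The magenta capsule was at about (1.8, 9.1) and moved to about (3.9, 8.5).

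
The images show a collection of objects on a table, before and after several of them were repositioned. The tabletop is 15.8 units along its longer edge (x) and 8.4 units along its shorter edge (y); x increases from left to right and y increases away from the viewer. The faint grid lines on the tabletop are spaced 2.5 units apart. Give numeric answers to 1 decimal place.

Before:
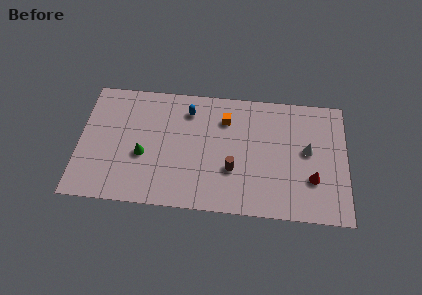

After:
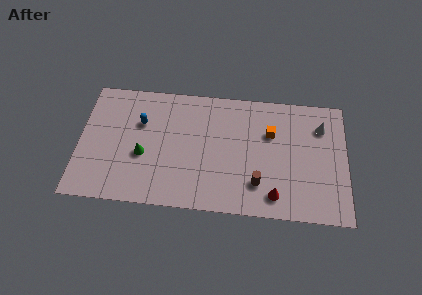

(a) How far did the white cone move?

1.9

The white cone was near (13.5, 4.6) before and (14.3, 6.3) after, so it travelled √(0.8² + 1.7²) ≈ 1.9 units.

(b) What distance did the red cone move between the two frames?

2.6

The red cone moved from about (13.8, 2.7) to (11.6, 1.4), a distance of √(2.2² + 1.3²) ≈ 2.6.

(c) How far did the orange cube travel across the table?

2.8

The orange cube moved from about (8.6, 6.3) to (11.3, 5.6), a distance of √(2.7² + 0.7²) ≈ 2.8.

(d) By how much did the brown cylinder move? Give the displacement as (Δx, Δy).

(1.5, -0.8)

From the two frames, the brown cylinder sits at roughly (9.1, 2.9) before and (10.6, 2.1) after.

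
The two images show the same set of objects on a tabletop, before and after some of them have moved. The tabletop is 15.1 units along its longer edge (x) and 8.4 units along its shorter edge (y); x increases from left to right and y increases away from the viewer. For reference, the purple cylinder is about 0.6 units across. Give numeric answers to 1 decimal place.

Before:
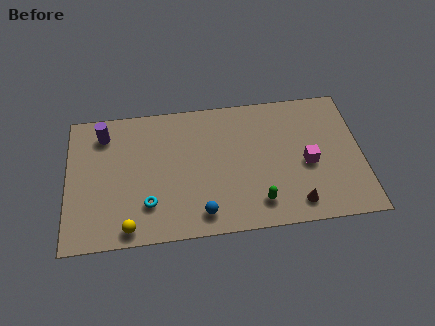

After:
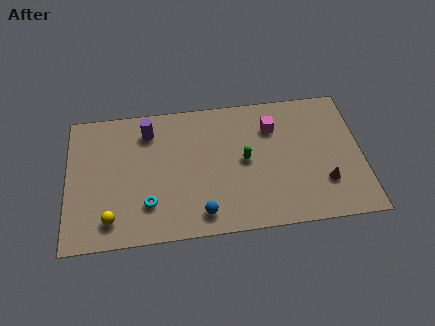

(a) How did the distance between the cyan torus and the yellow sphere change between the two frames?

+0.4

Before: roughly 1.6 units apart; after: 2.0. That's 0.4 units further apart.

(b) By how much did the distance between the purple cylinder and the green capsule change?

-3.9

The distance was about 9.4 in the first image and 5.5 in the second, so they moved 3.9 units closer together.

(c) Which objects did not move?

the cyan torus and the blue sphere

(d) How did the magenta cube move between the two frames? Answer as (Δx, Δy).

(-1.7, 2.5)

The magenta cube was at about (12.3, 3.7) and moved to about (10.6, 6.2).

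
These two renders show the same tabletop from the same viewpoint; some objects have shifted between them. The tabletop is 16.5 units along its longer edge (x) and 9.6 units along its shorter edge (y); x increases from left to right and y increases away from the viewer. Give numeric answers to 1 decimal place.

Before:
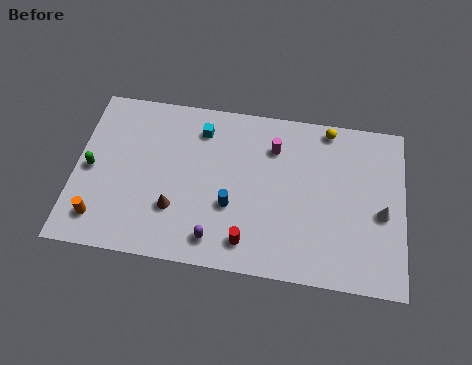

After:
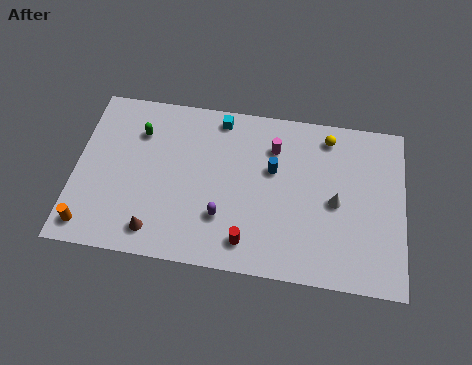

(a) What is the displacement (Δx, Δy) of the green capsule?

(2.3, 2.5)

From the two frames, the green capsule sits at roughly (0.8, 4.6) before and (3.1, 7.1) after.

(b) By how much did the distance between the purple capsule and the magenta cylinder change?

-1.3

The distance was about 6.3 in the first image and 5.0 in the second, so they moved 1.3 units closer together.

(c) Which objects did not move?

the red cylinder and the magenta cylinder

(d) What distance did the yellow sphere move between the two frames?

0.5

The yellow sphere was near (12.6, 8.7) before and (12.6, 8.2) after, so it travelled √(0.0² + 0.5²) ≈ 0.5 units.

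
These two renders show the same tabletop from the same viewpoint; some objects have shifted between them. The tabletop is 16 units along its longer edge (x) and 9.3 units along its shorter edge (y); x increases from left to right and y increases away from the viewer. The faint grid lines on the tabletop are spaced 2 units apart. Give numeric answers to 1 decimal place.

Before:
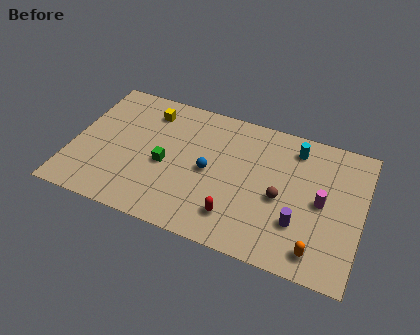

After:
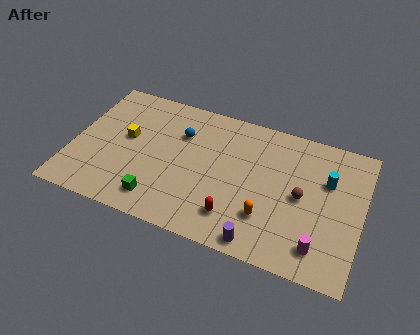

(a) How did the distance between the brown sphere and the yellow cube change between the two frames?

+1.4

They were about 8.4 units apart before and 9.8 after — 1.4 units further apart.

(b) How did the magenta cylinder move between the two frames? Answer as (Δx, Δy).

(0.1, -2.9)

From the two frames, the magenta cylinder sits at roughly (13.8, 4.6) before and (13.9, 1.7) after.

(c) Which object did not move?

the red capsule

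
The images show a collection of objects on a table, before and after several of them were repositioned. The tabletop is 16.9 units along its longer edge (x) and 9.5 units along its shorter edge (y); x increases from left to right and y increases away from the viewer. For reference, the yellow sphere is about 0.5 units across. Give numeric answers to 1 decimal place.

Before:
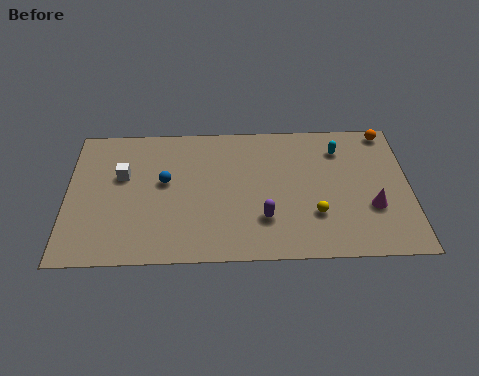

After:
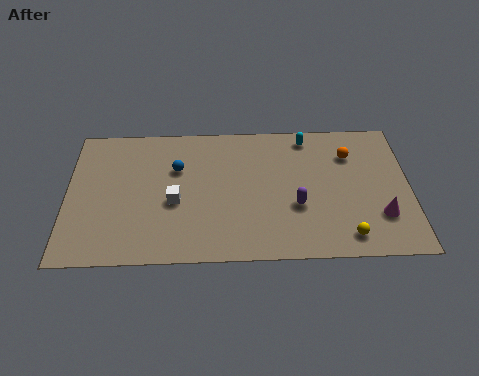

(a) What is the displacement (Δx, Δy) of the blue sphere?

(0.6, 0.9)

From the two frames, the blue sphere sits at roughly (4.8, 5.4) before and (5.4, 6.3) after.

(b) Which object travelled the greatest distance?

the white cube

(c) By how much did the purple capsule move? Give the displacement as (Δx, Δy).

(1.6, 0.8)

The purple capsule started near (9.7, 2.7) and ended near (11.3, 3.5).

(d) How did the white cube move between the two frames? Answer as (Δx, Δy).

(2.6, -1.9)

From the two frames, the white cube sits at roughly (2.7, 5.9) before and (5.3, 4.0) after.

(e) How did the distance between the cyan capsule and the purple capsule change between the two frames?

-1.2

They were about 6.0 units apart before and 4.8 after — 1.2 units closer together.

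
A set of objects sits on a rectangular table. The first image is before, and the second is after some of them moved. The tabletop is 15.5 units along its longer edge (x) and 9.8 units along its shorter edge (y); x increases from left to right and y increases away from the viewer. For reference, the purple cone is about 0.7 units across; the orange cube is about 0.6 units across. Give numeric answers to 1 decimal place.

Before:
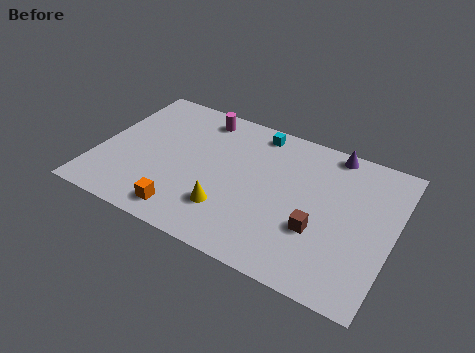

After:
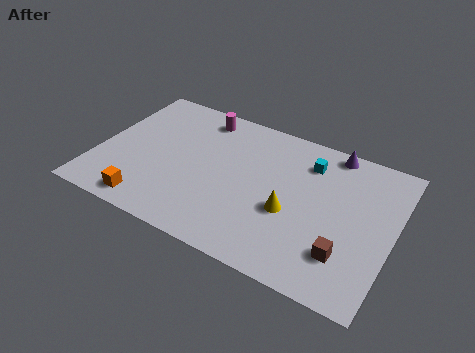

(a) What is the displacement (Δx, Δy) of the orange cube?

(-1.9, -0.2)

The orange cube started near (5.1, 1.4) and ended near (3.2, 1.2).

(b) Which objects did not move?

the magenta cylinder and the purple cone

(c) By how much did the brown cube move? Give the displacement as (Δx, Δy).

(1.5, -0.9)

The brown cube was at about (11.8, 3.4) and moved to about (13.3, 2.5).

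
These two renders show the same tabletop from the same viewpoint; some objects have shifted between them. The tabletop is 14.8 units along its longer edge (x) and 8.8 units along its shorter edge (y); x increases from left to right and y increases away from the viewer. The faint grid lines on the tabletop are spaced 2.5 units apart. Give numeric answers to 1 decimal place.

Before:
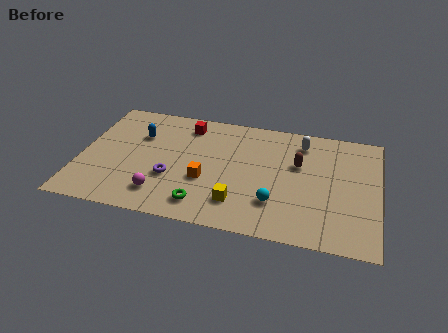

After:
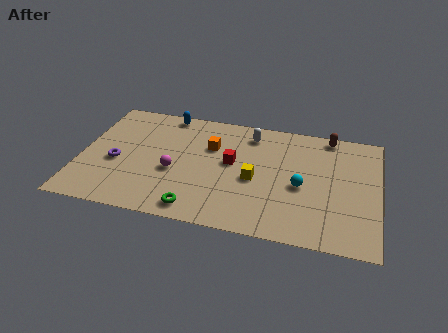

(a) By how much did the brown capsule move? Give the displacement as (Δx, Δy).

(1.4, 2.5)

From the two frames, the brown capsule sits at roughly (10.8, 5.5) before and (12.2, 8.0) after.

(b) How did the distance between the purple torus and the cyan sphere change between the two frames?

+4.0

Before: roughly 5.2 units apart; after: 9.2. That's 4.0 units further apart.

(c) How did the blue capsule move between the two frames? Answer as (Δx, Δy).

(1.2, 2.0)

The blue capsule was at about (2.8, 6.0) and moved to about (4.0, 8.0).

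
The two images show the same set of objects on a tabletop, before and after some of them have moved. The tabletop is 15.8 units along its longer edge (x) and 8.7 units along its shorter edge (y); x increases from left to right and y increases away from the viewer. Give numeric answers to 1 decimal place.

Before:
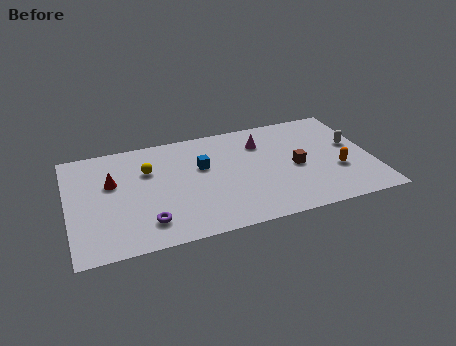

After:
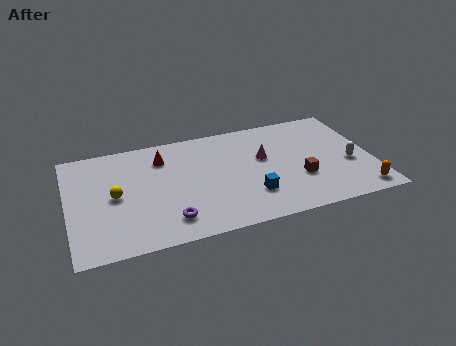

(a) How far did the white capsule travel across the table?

1.5

From (14.9, 5.0) to (14.6, 3.5), the white capsule covered √(0.3² + 1.5²) ≈ 1.5 units.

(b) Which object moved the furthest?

the blue cube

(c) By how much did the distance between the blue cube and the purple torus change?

-0.4

Before: roughly 4.8 units apart; after: 4.4. That's 0.4 units closer together.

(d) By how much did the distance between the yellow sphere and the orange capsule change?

+2.8

Before: roughly 10.1 units apart; after: 12.9. That's 2.8 units further apart.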